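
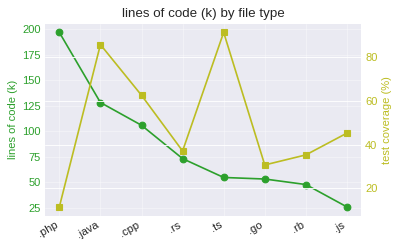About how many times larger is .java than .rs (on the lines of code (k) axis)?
.java ≈ 120, .rs ≈ 80; 120/80 ≈ 1.5.

≈ 1.5×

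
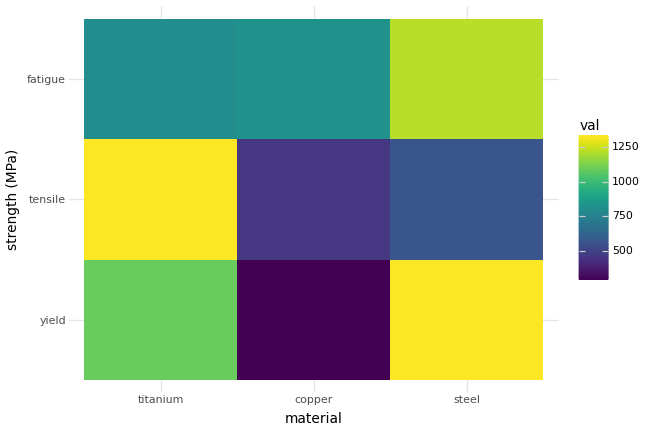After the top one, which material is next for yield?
Top 3 for yield: steel ≈ 1300, titanium ≈ 1100, copper ≈ 300.

titanium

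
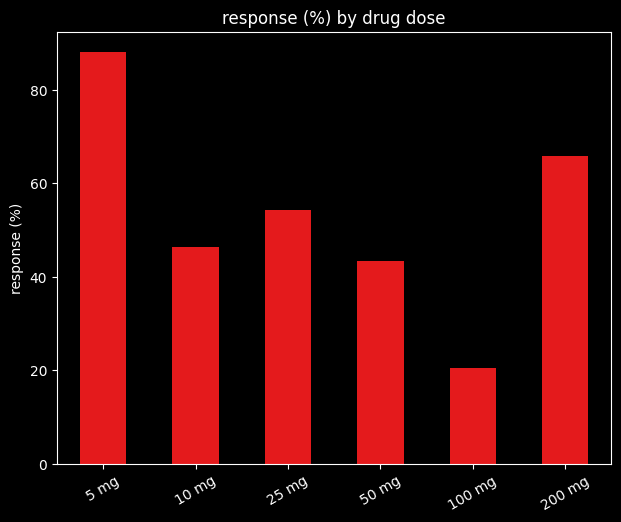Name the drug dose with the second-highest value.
Top 3: 5 mg ≈ 90, 200 mg ≈ 70, 25 mg ≈ 50.

200 mg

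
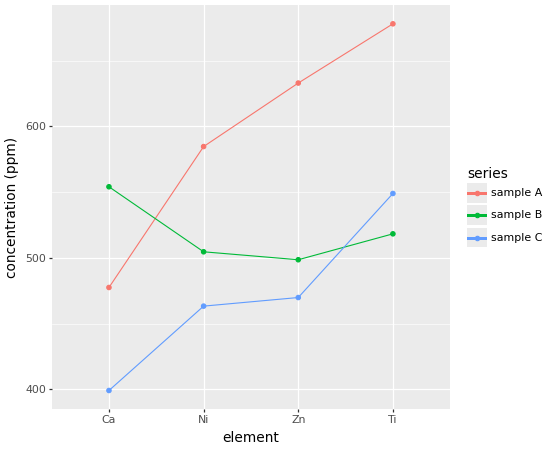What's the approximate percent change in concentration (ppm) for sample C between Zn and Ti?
Zn ≈ 475, Ti ≈ 550; (550 − 475) / 475 ≈ +15.8%.

≈ +15.8%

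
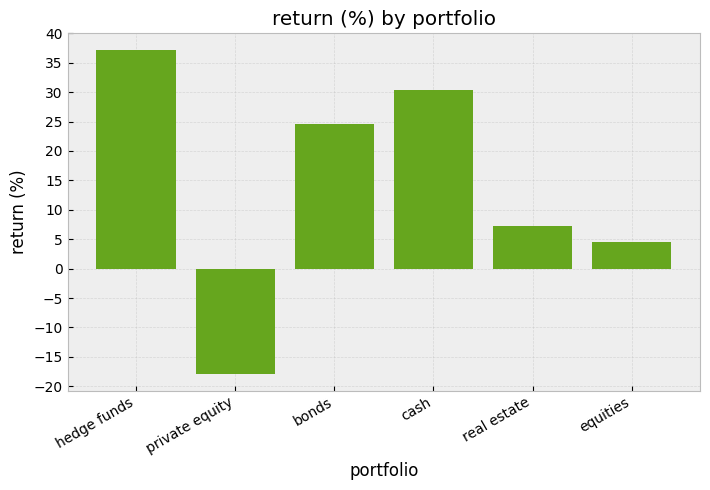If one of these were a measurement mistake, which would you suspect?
private equity

private equity ≈ -20; the rest sit between ≈ 5 and ≈ 35.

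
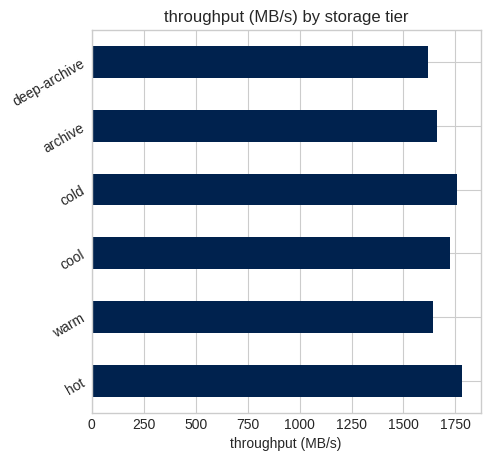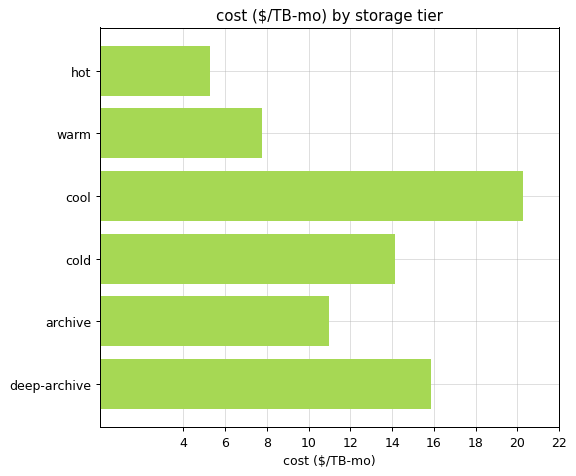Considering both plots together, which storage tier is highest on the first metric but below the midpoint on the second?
hot

Chart 2 median cost ($/TB-mo) ≈ 12; below-median storage tiers: hot, warm, archive. Among those, hot has the highest throughput (MB/s) (≈ 1800).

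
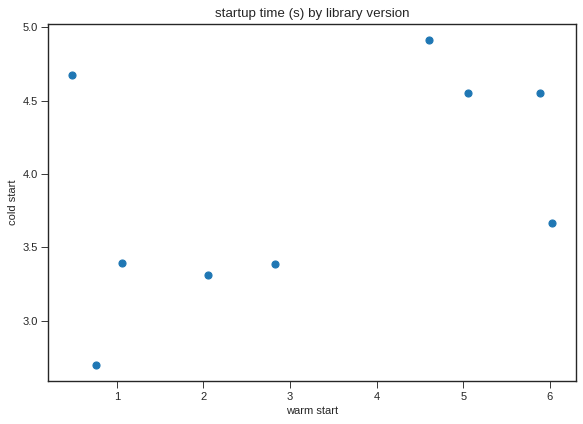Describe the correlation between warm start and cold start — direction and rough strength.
positive, moderate

Points are positively correlated; moderate (|r| ≈ 0.5).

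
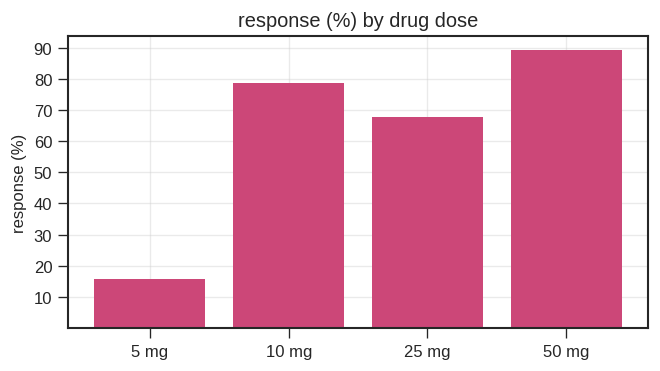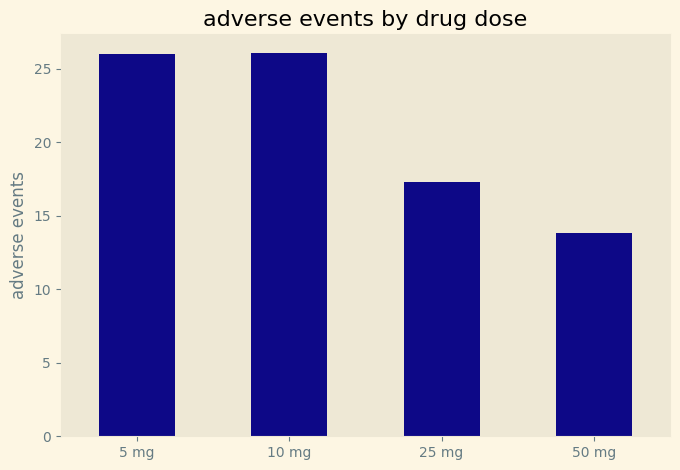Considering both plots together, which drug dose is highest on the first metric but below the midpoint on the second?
50 mg

Chart 2 median adverse events ≈ 20; below-median drug doses: 25 mg, 50 mg. Among those, 50 mg has the highest response (%) (≈ 90).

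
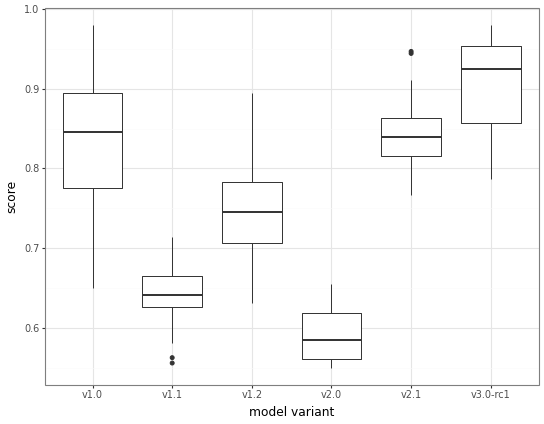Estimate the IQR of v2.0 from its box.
Q3 ≈ 0.60, Q1 ≈ 0.55; IQR ≈ 0.05.

≈ 0.05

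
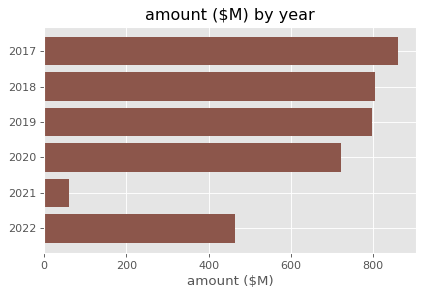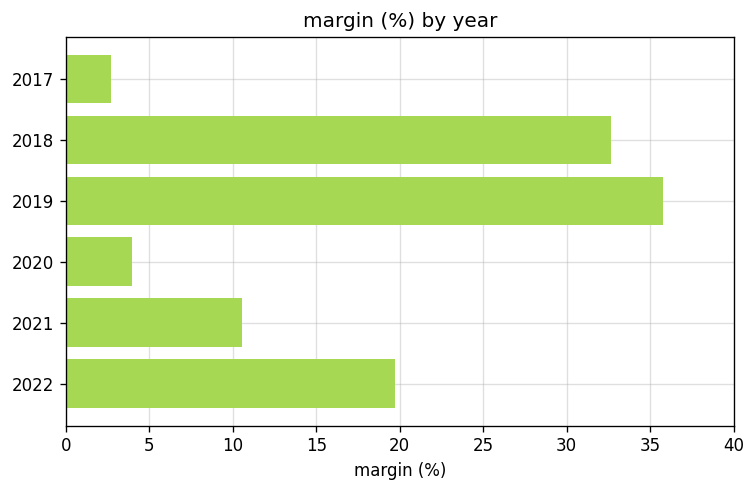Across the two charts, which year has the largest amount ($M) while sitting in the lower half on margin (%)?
2017

Chart 2 median margin (%) ≈ 15; below-median years: 2017, 2020, 2021. Among those, 2017 has the highest amount ($M) (≈ 900).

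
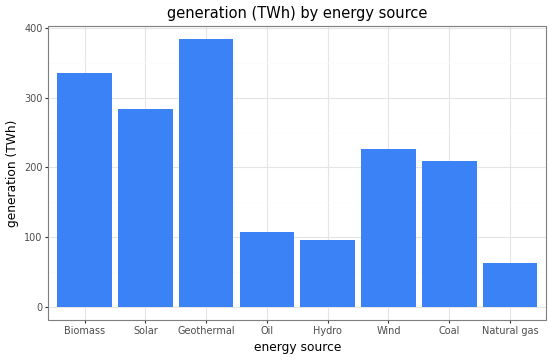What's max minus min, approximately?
Max Geothermal ≈ 400, min Natural gas ≈ 50; range ≈ 350.

≈ 350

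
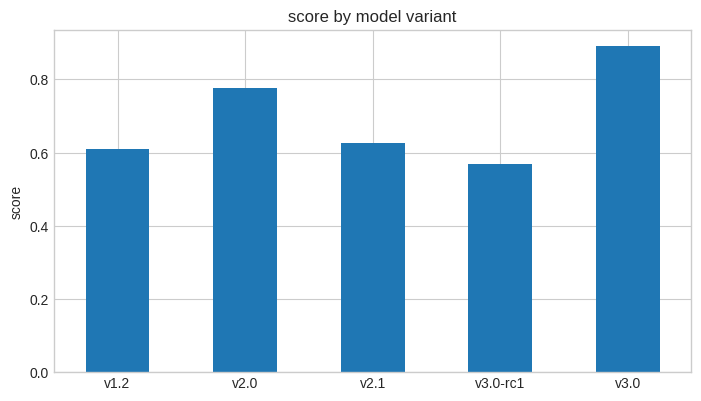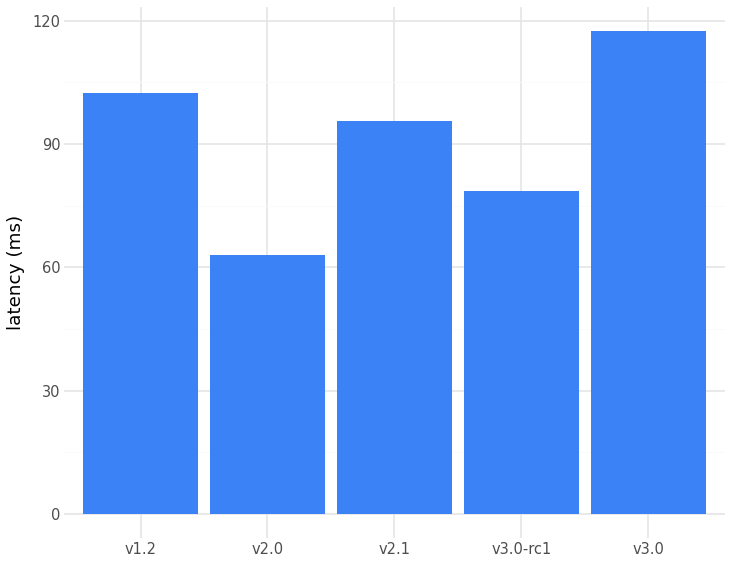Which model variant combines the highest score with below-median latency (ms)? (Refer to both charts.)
v2.0

Chart 2 median latency (ms) ≈ 100; below-median model variants: v2.0, v3.0-rc1. Among those, v2.0 has the highest score (≈ 0.8).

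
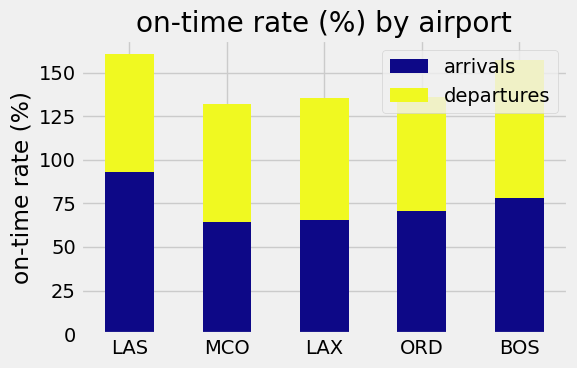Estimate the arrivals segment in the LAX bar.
arrivals top ≈ 60, bottom ≈ 0; segment ≈ 60.

≈ 60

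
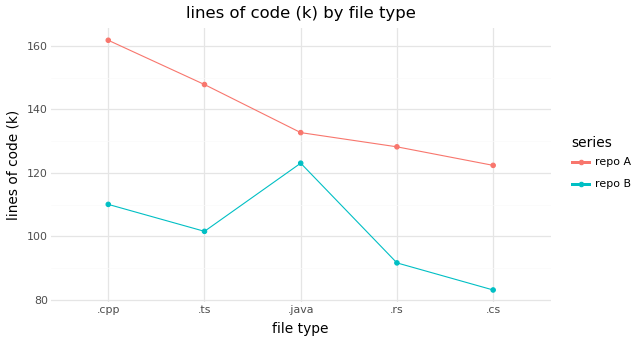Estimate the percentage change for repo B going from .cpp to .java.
≈ +9.1%

.cpp ≈ 110, .java ≈ 120; (120 − 110) / 110 ≈ +9.1%.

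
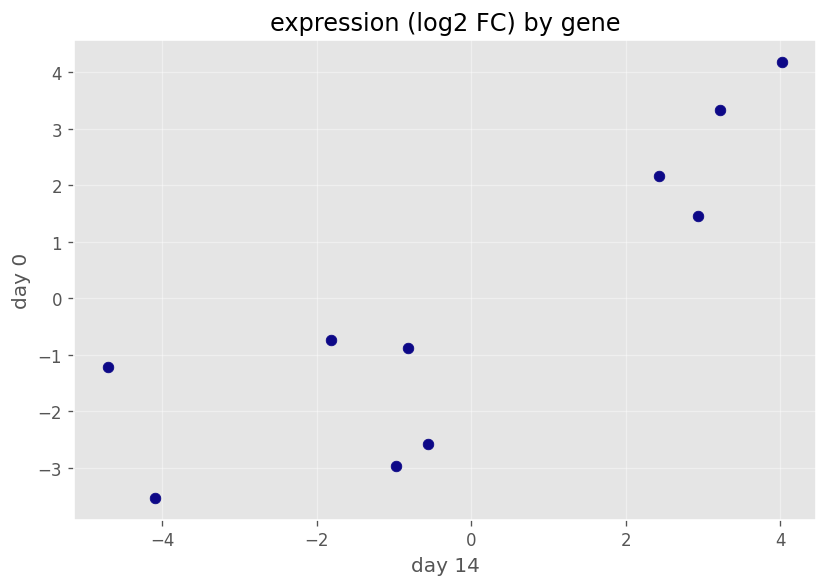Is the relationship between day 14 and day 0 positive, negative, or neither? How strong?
positive, strong

Points are positively correlated; strong (|r| ≈ 0.8).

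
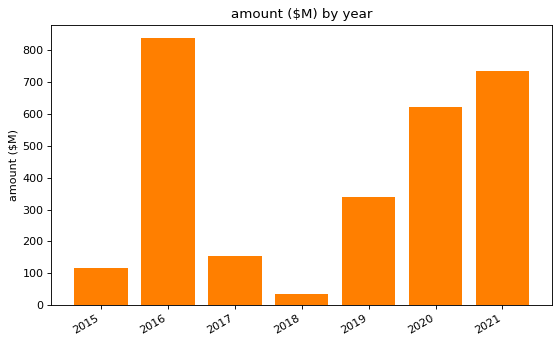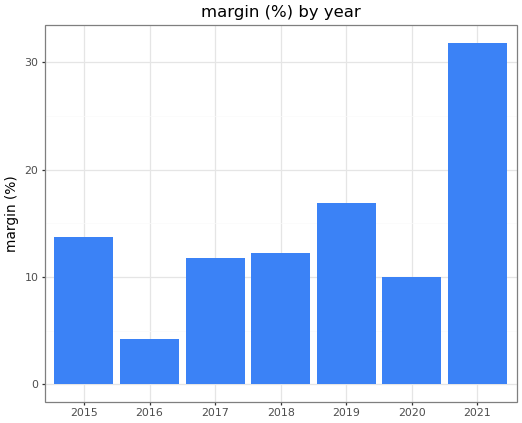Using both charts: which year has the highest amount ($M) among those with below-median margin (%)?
Chart 2 median margin (%) ≈ 10; below-median years: 2016, 2017, 2020. Among those, 2016 has the highest amount ($M) (≈ 800).

2016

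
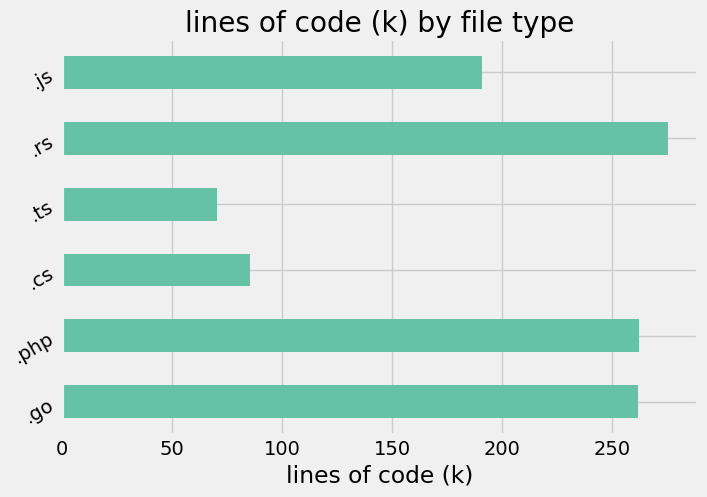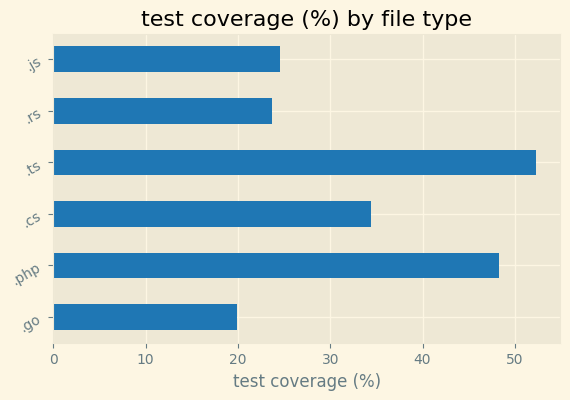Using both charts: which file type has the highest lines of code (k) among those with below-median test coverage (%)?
Chart 2 median test coverage (%) ≈ 30; below-median file types: .go, .rs, .js. Among those, .rs has the highest lines of code (k) (≈ 300).

.rs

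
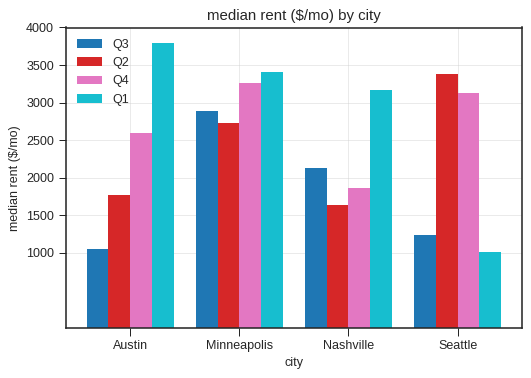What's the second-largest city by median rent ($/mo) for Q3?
Top 3 for Q3: Minneapolis ≈ 3000, Nashville ≈ 2000, Seattle ≈ 1000.

Nashville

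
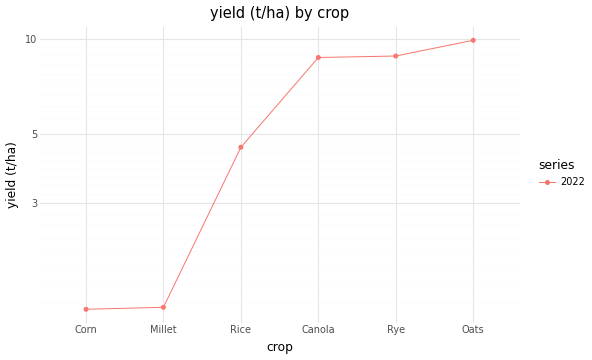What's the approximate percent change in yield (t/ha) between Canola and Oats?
Canola ≈ 9, Oats ≈ 10; (10 − 9) / 9 ≈ +11.1%.

≈ +11.1%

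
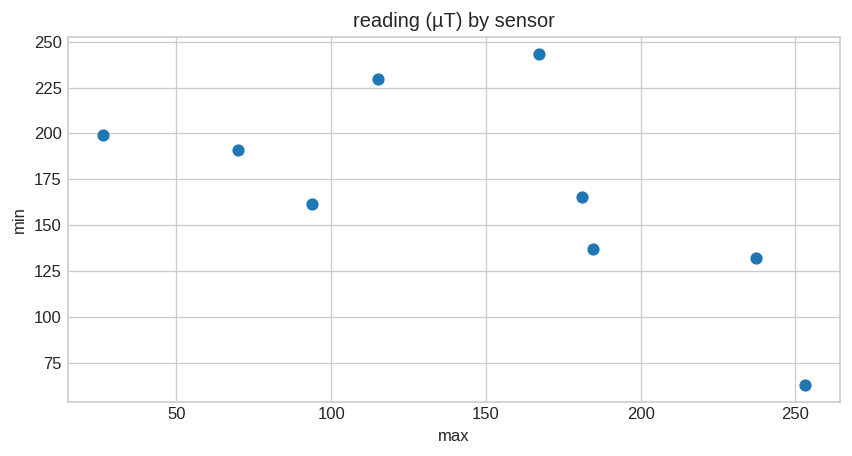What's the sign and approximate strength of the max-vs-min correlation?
negative, moderate

Points are negatively correlated; moderate (|r| ≈ 0.6).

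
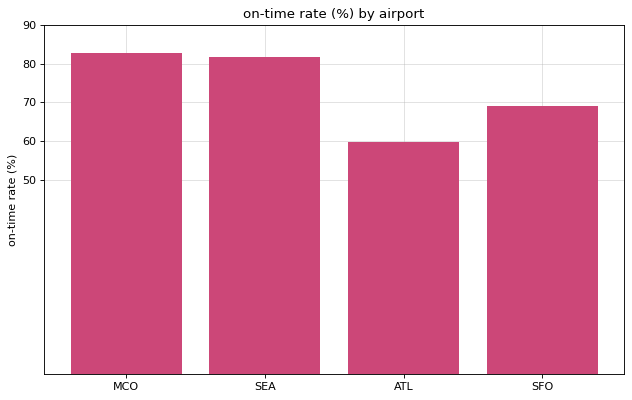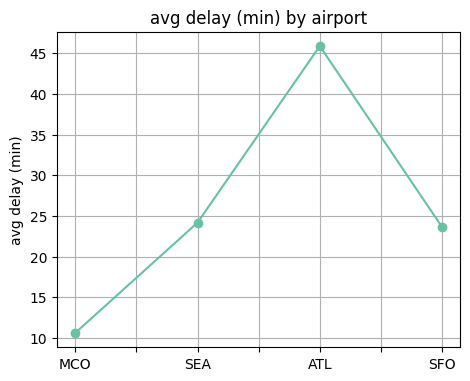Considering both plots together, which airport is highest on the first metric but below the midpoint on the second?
Chart 2 median avg delay (min) ≈ 25; below-median airports: MCO, SFO. Among those, MCO has the highest on-time rate (%) (≈ 80).

MCO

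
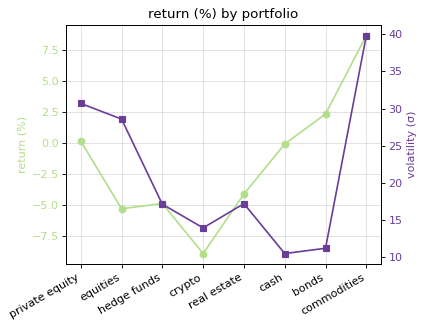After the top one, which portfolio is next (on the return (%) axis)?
bonds

Top 3 (on the return (%) axis): commodities ≈ 8, bonds ≈ 2, private equity ≈ 0.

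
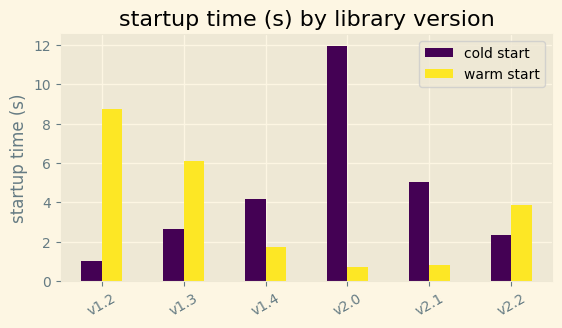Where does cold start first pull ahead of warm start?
v1.4

v1.3: cold start ≈ 3 vs warm start ≈ 6 (not yet); v1.4: cold start ≈ 4 vs warm start ≈ 2 (first crossover).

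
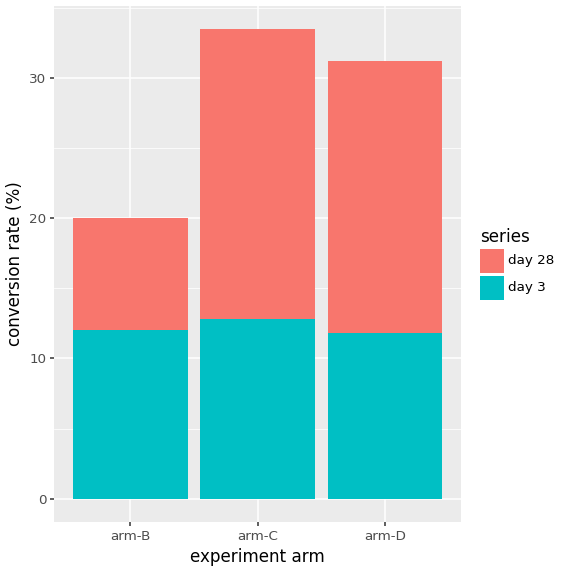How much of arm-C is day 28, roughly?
≈ 20

day 28 top ≈ 35, bottom ≈ 15; segment ≈ 20.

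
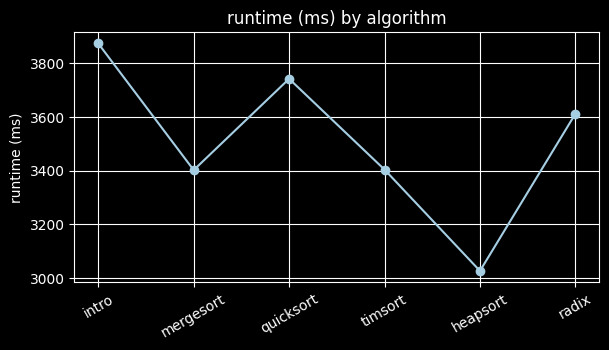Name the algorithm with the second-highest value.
Top 3: intro ≈ 3900, quicksort ≈ 3700, radix ≈ 3600.

quicksort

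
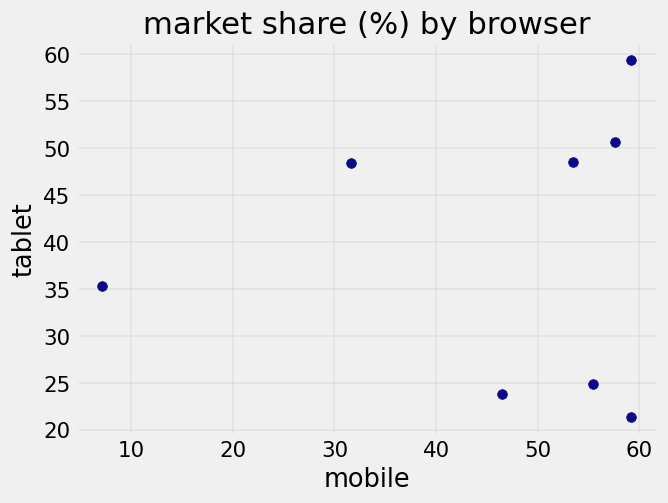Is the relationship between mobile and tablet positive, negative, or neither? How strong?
no clear correlation

Points are roughly uncorrelated; weak (|r| ≈ 0.1).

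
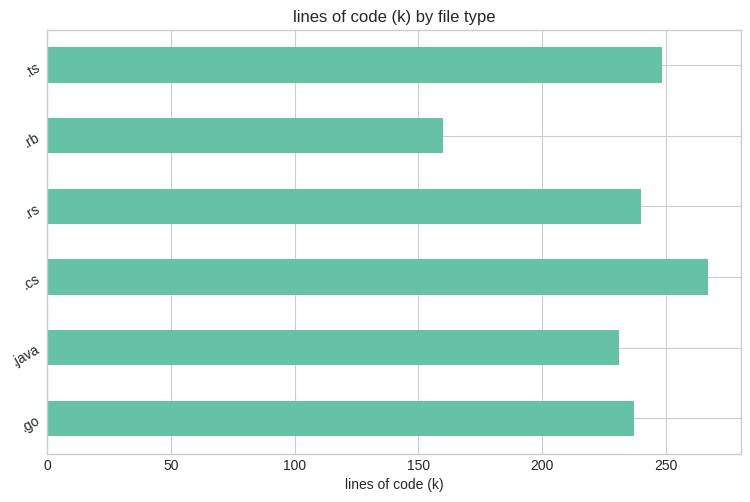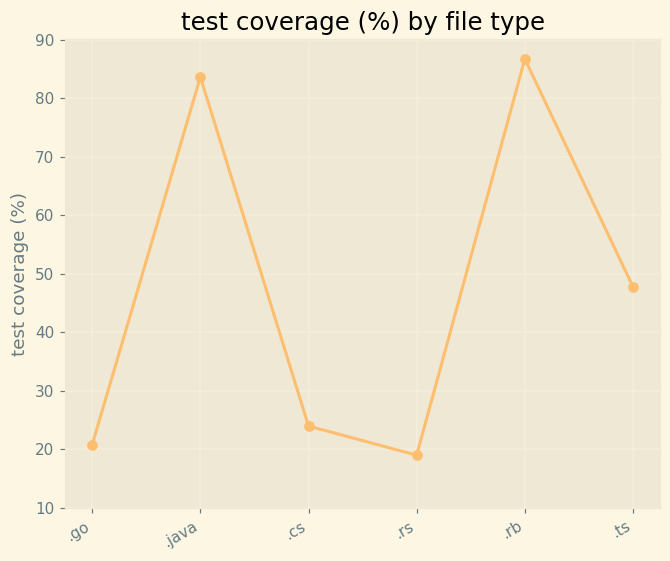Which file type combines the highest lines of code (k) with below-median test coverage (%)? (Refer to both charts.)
Chart 2 median test coverage (%) ≈ 40; below-median file types: .go, .cs, .rs. Among those, .cs has the highest lines of code (k) (≈ 275).

.cs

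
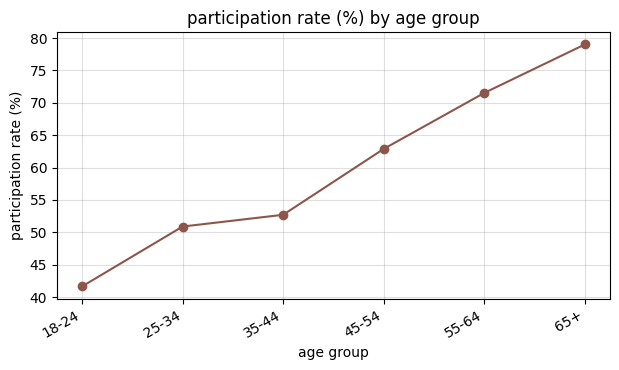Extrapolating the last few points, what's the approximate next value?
Last three: 65, 70, 80 → slope ≈ 7.5/step → next ≈ 87.5.

≈ 87.5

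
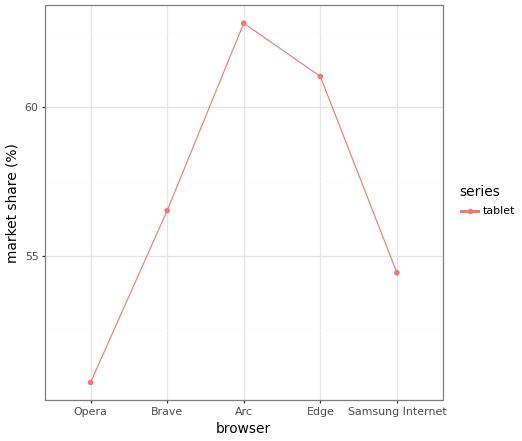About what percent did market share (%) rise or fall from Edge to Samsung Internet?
Edge ≈ 62, Samsung Internet ≈ 54; (54 − 62) / 62 ≈ -12.9%.

≈ -12.9%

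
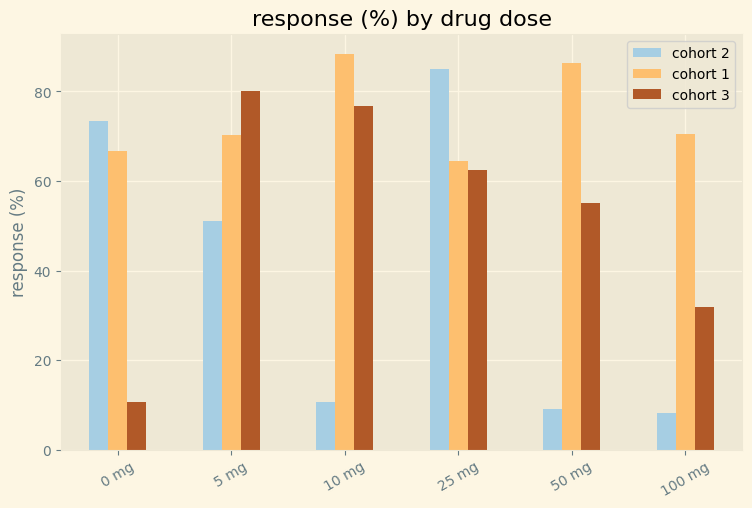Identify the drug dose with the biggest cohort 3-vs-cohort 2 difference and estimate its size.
10 mg: cohort 3 ≈ 80, cohort 2 ≈ 10 → gap ≈ 70. Next-largest (0 mg) is only ≈ 60.

10 mg, ≈ 70 %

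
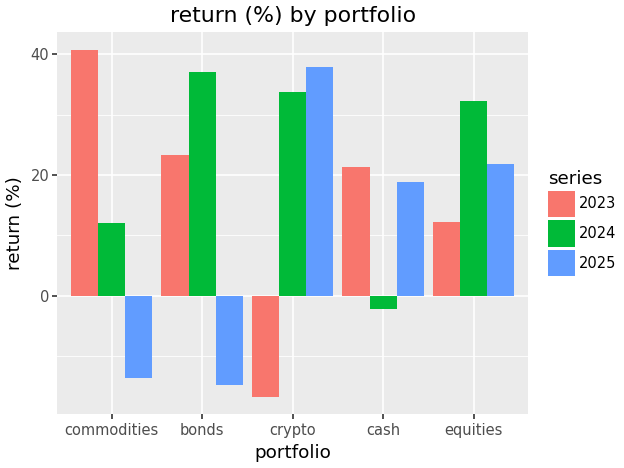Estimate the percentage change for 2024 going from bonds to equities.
≈ -14.3%

bonds ≈ 35, equities ≈ 30; (30 − 35) / 35 ≈ -14.3%.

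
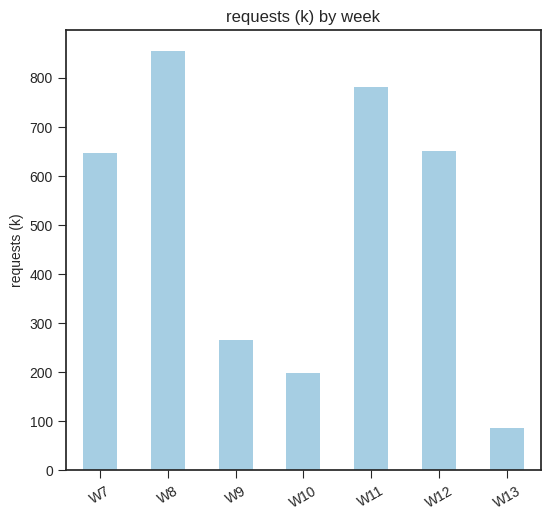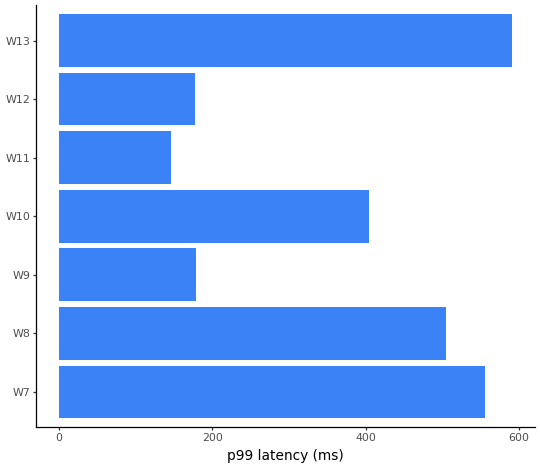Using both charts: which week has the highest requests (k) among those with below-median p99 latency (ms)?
W11

Chart 2 median p99 latency (ms) ≈ 400; below-median weeks: W9, W11, W12. Among those, W11 has the highest requests (k) (≈ 800).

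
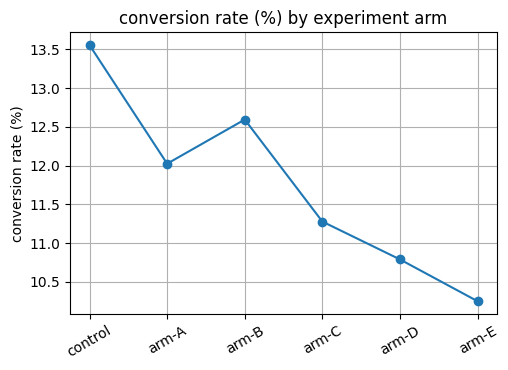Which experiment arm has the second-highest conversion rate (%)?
Top 3: control ≈ 13.5, arm-B ≈ 12.5, arm-A ≈ 12.0.

arm-B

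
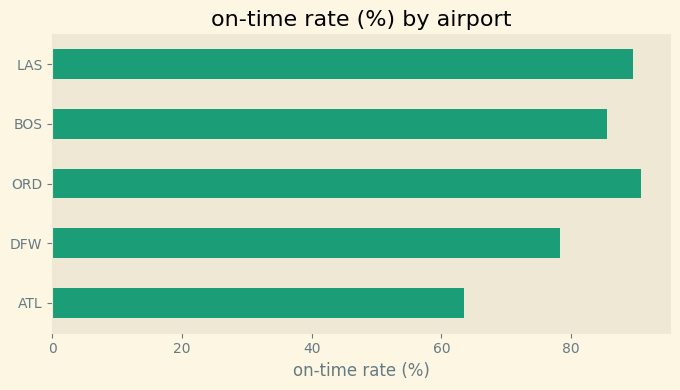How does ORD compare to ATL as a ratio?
ORD ≈ 90, ATL ≈ 60; 90/60 ≈ 1.5.

≈ 1.5×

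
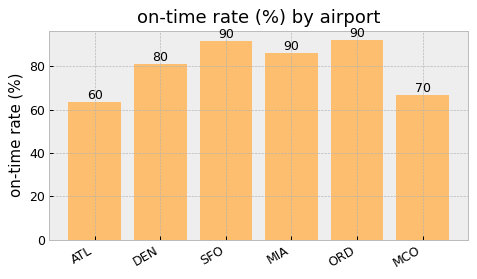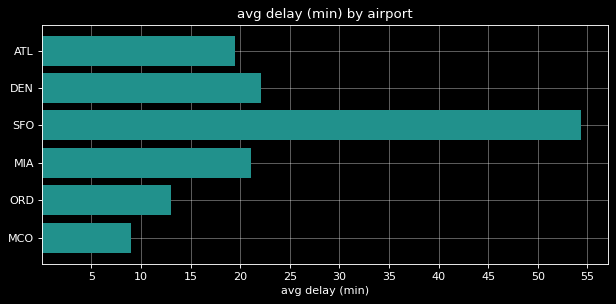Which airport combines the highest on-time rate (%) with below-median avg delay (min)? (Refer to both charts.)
ORD

Chart 2 median avg delay (min) ≈ 20; below-median airports: ATL, ORD, MCO. Among those, ORD has the highest on-time rate (%) (≈ 90).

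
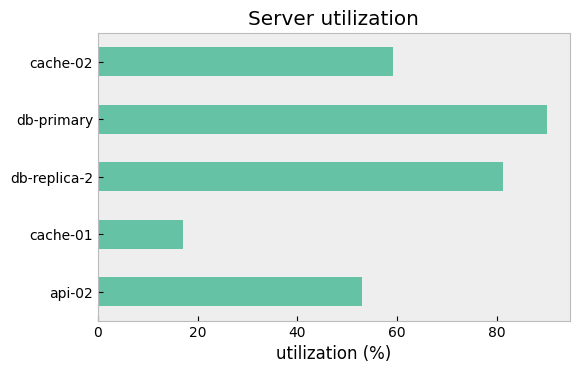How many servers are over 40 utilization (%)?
4

Above 40: api-02, db-replica-2, db-primary, cache-02.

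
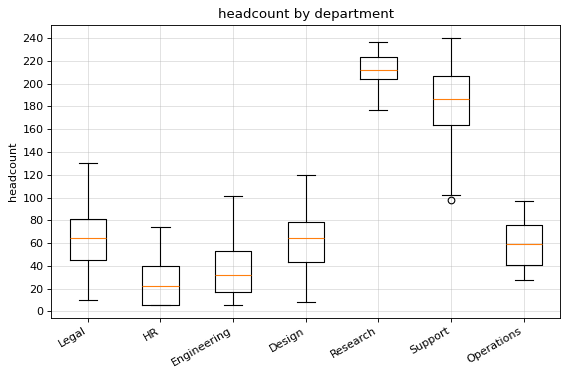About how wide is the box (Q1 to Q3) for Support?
≈ 40

Q3 ≈ 200, Q1 ≈ 160; IQR ≈ 40.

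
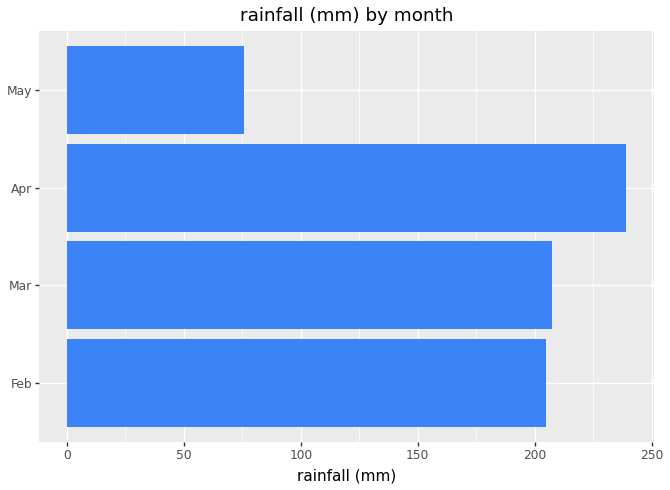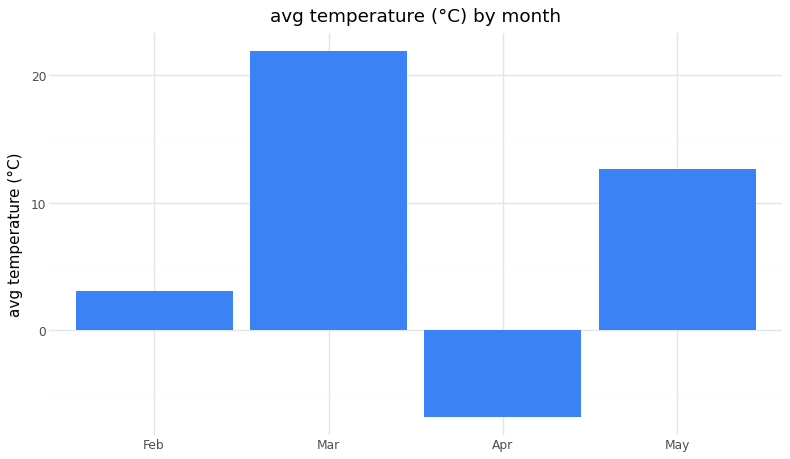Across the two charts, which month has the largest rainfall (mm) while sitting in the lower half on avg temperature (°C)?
Apr

Chart 2 median avg temperature (°C) ≈ 10; below-median months: Feb, Apr. Among those, Apr has the highest rainfall (mm) (≈ 250).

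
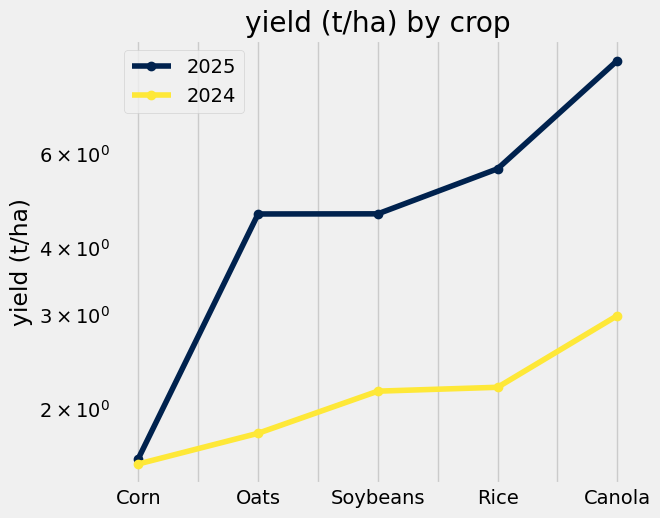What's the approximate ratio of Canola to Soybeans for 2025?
Canola ≈ 9, Soybeans ≈ 5; 9/5 ≈ 1.8.

≈ 1.8×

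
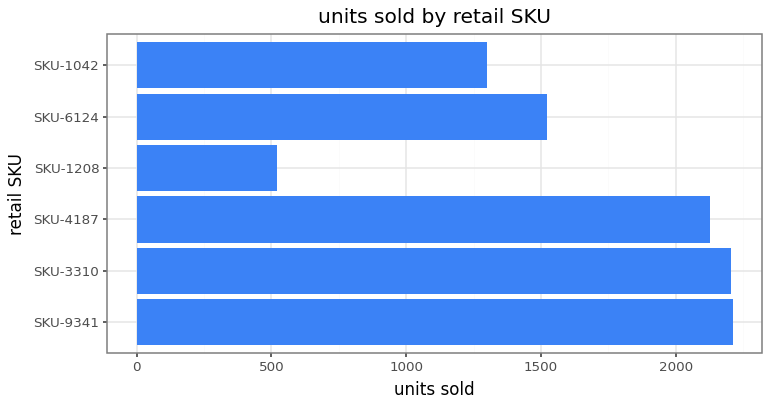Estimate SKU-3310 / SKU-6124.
SKU-3310 ≈ 2200, SKU-6124 ≈ 1600; 2200/1600 ≈ 1.38.

≈ 1.38×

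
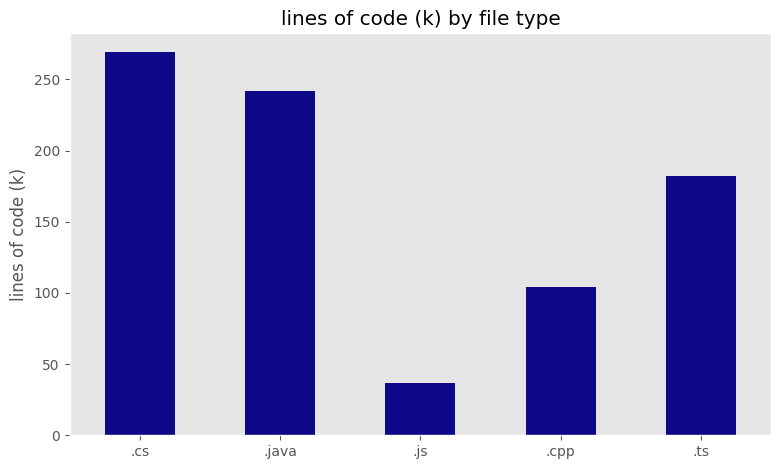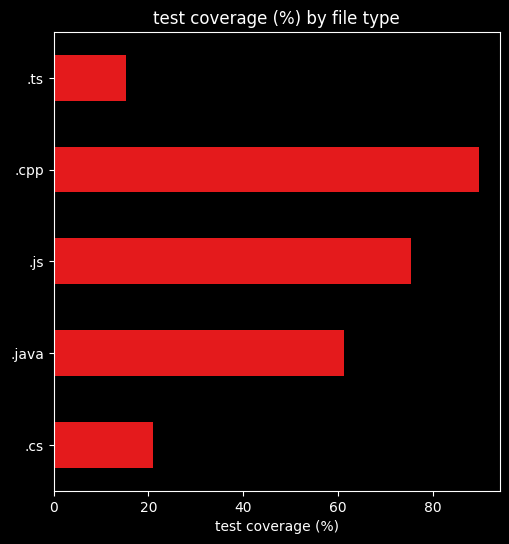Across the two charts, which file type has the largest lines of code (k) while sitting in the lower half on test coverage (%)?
Chart 2 median test coverage (%) ≈ 60; below-median file types: .cs, .ts. Among those, .cs has the highest lines of code (k) (≈ 275).

.cs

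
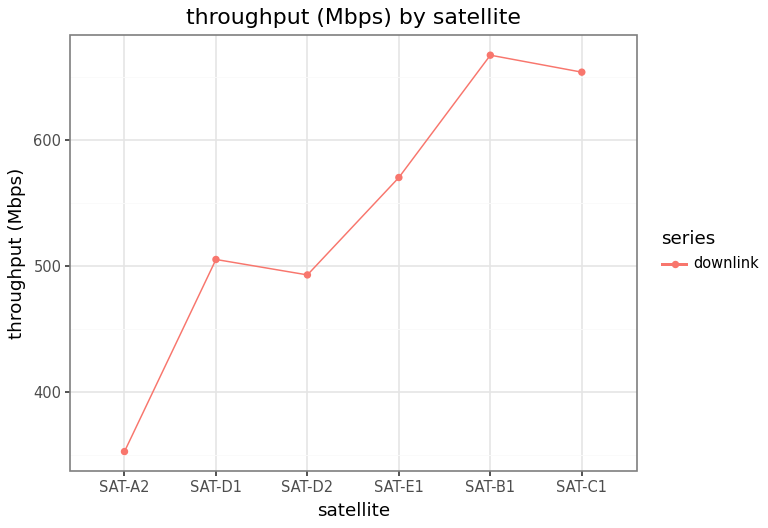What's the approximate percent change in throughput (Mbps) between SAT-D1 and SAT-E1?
SAT-D1 ≈ 500, SAT-E1 ≈ 550; (550 − 500) / 500 ≈ +10%.

≈ +10%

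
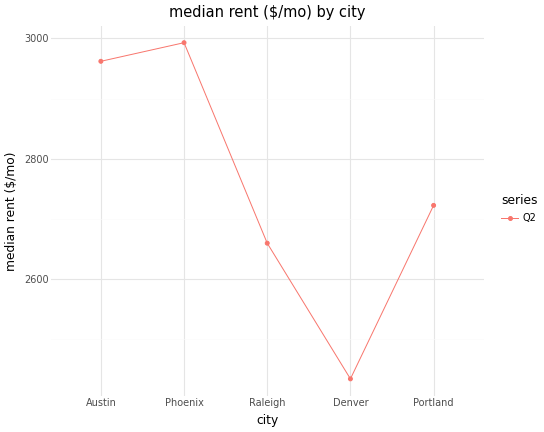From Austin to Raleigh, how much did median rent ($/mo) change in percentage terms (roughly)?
≈ -10.2%

Austin ≈ 2950, Raleigh ≈ 2650; (2650 − 2950) / 2950 ≈ -10.2%.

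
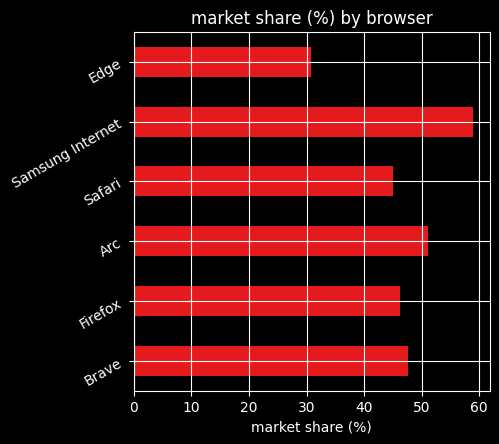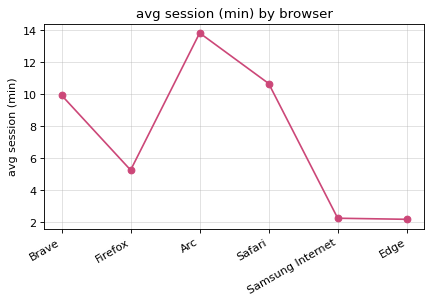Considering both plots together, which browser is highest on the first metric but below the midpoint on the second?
Chart 2 median avg session (min) ≈ 8; below-median browsers: Firefox, Samsung Internet, Edge. Among those, Samsung Internet has the highest market share (%) (≈ 60).

Samsung Internet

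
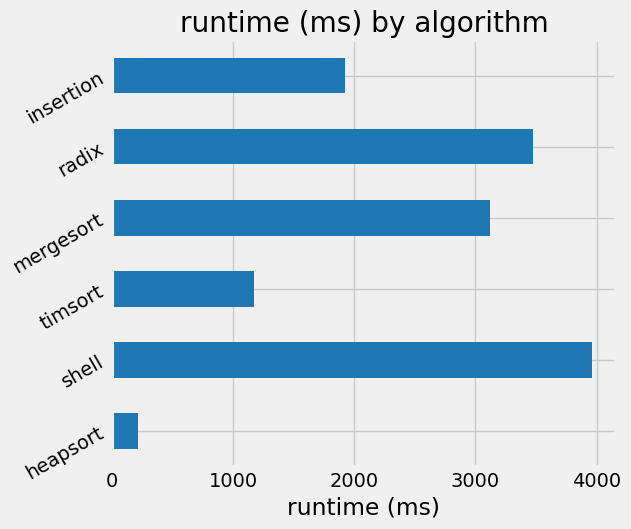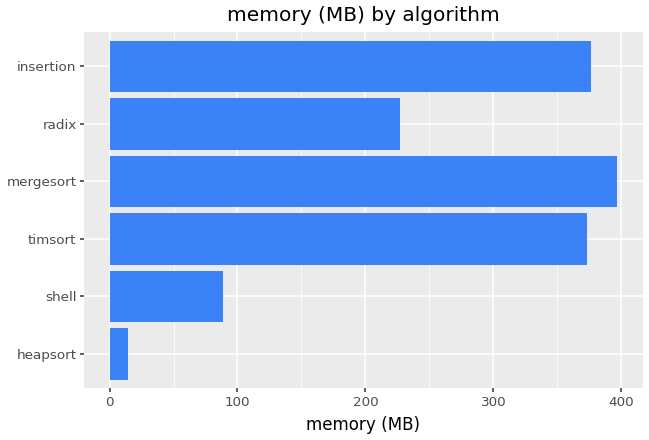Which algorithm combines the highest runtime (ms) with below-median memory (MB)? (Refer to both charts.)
shell

Chart 2 median memory (MB) ≈ 300; below-median algorithms: heapsort, shell, radix. Among those, shell has the highest runtime (ms) (≈ 4000).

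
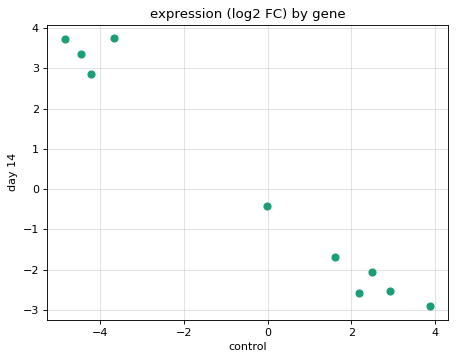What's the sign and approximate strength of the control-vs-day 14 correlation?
negative, strong

Points are negatively correlated; strong (|r| ≈ 1.0).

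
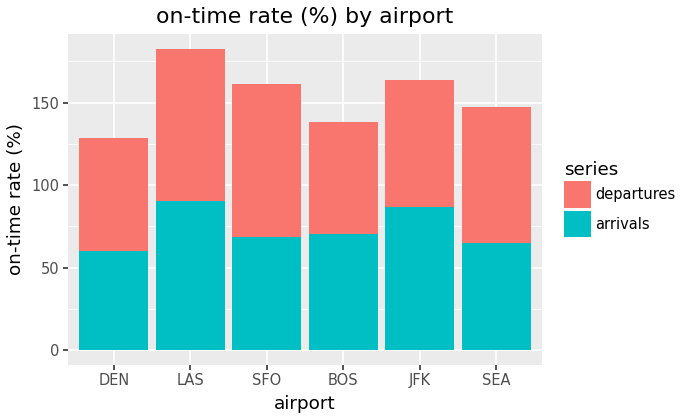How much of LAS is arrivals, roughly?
≈ 100

arrivals top ≈ 100, bottom ≈ 0; segment ≈ 100.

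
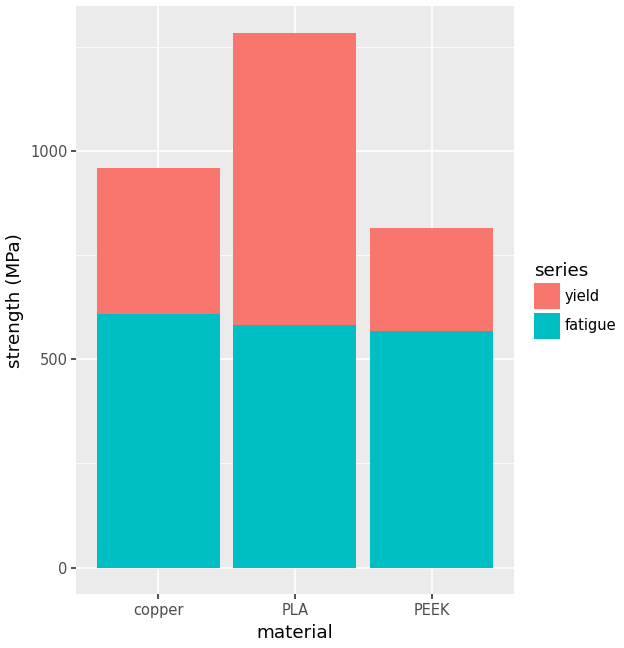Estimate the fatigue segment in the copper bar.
fatigue top ≈ 600, bottom ≈ 0; segment ≈ 600.

≈ 600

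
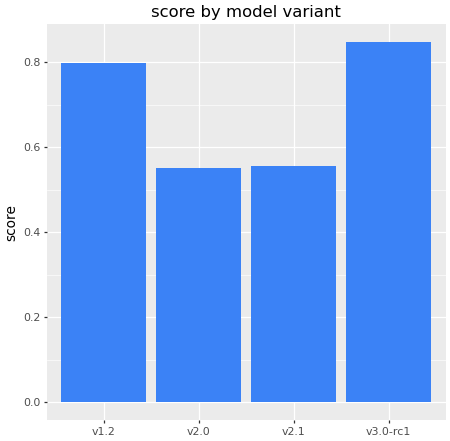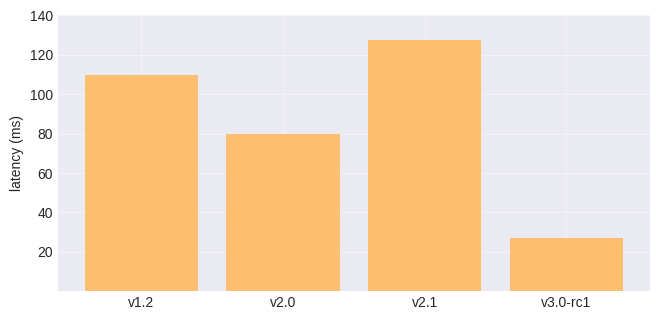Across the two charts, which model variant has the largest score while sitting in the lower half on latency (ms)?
v3.0-rc1

Chart 2 median latency (ms) ≈ 100; below-median model variants: v2.0, v3.0-rc1. Among those, v3.0-rc1 has the highest score (≈ 0.8).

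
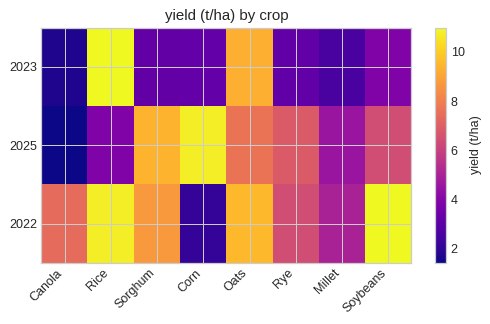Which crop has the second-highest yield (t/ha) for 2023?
Top 3 for 2023: Rice ≈ 11, Oats ≈ 9, Soybeans ≈ 4.

Oats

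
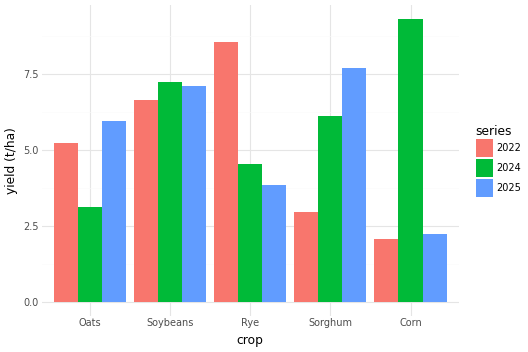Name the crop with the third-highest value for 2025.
Oats

Top 4 for 2025: Sorghum ≈ 8, Soybeans ≈ 7, Oats ≈ 6, Rye ≈ 4.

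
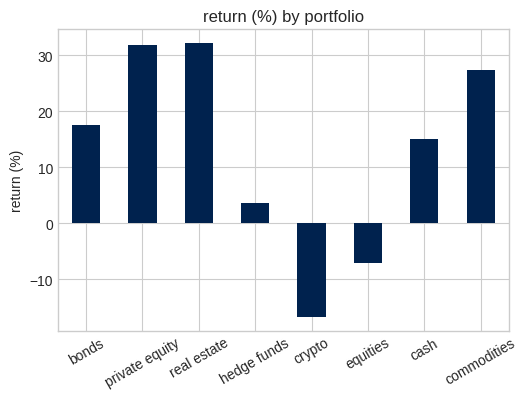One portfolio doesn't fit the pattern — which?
crypto

crypto ≈ -15; the rest sit between ≈ -5 and ≈ 30.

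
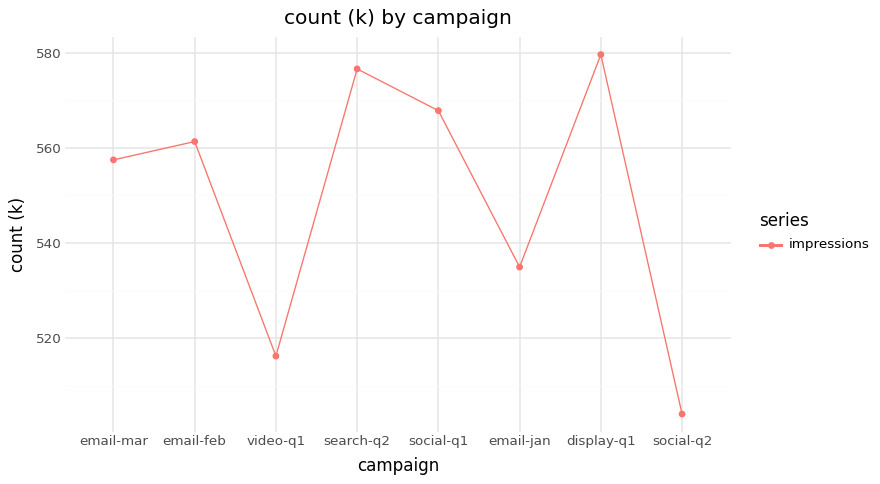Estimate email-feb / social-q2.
≈ 1.12×

email-feb ≈ 560, social-q2 ≈ 500; 560/500 ≈ 1.12.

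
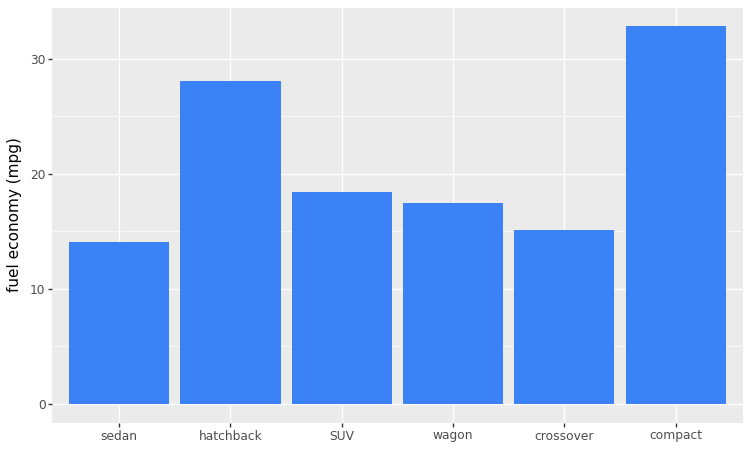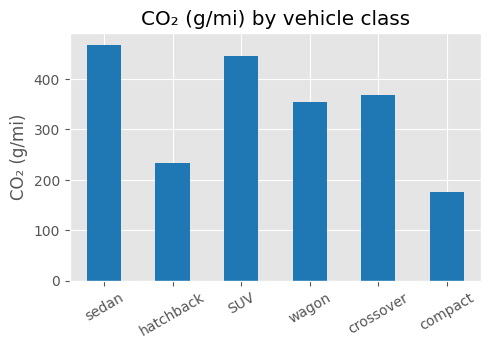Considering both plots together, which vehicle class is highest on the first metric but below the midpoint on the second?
compact

Chart 2 median CO₂ (g/mi) ≈ 350; below-median vehicle classes: hatchback, wagon, compact. Among those, compact has the highest fuel economy (mpg) (≈ 35).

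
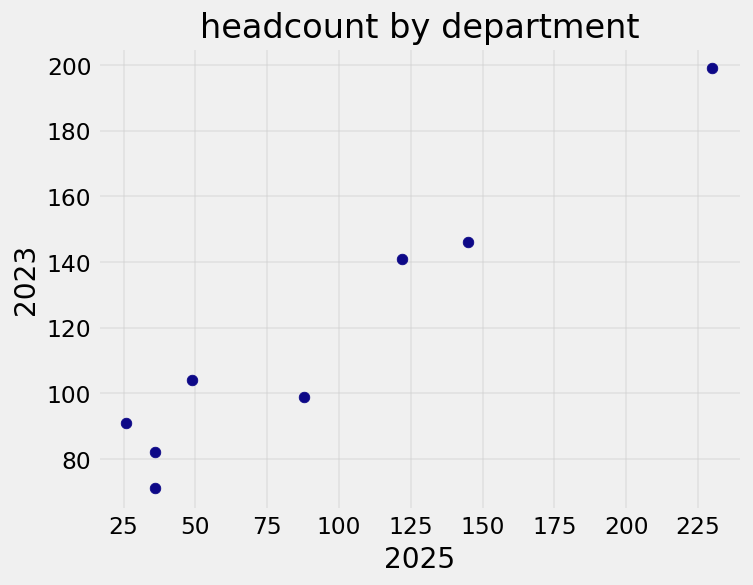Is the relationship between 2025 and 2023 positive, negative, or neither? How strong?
Points are positively correlated; strong (|r| ≈ 1.0).

positive, strong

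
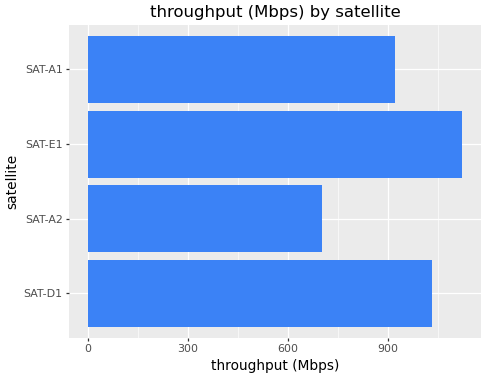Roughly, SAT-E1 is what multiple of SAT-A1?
SAT-E1 ≈ 1100, SAT-A1 ≈ 900; 1100/900 ≈ 1.22.

≈ 1.22×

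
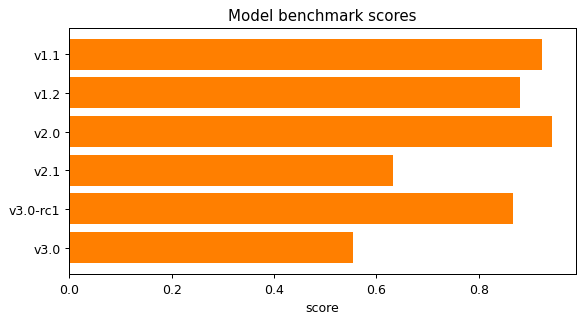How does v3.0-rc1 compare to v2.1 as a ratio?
v3.0-rc1 ≈ 0.9, v2.1 ≈ 0.6; 0.9/0.6 ≈ 1.5.

≈ 1.5×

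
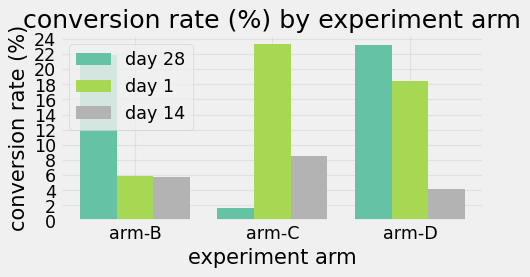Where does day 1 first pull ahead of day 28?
arm-C

arm-B: day 1 ≈ 6 vs day 28 ≈ 22 (not yet); arm-C: day 1 ≈ 24 vs day 28 ≈ 2 (first crossover).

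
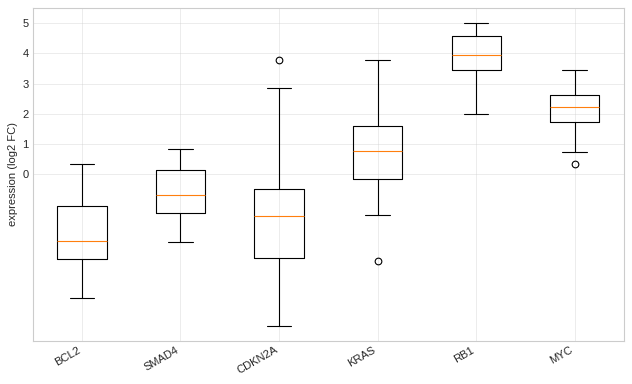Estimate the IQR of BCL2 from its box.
Q3 ≈ -1, Q1 ≈ -3; IQR ≈ 2.

≈ 2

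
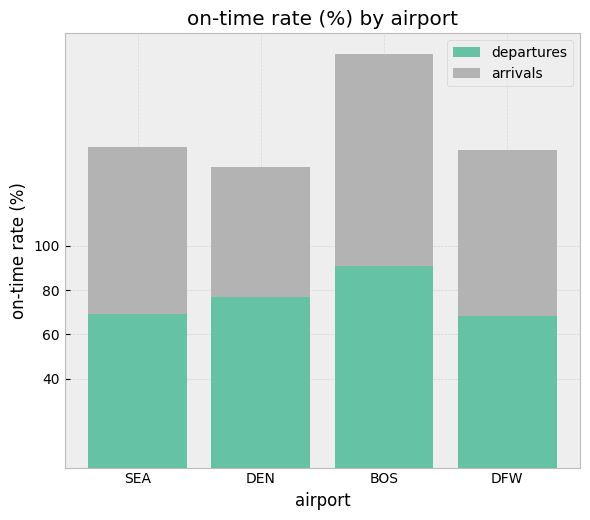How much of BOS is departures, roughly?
≈ 100

departures top ≈ 100, bottom ≈ 0; segment ≈ 100.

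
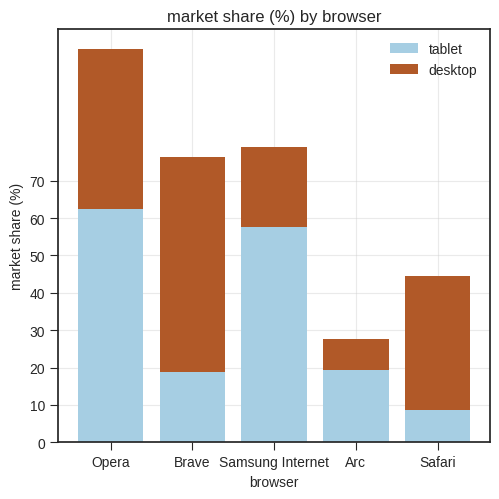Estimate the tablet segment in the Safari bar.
tablet top ≈ 10, bottom ≈ 0; segment ≈ 10.

≈ 10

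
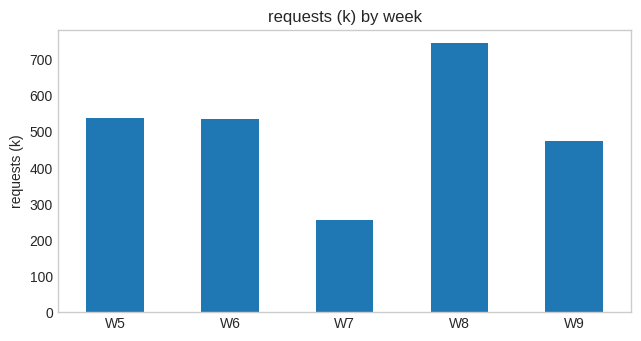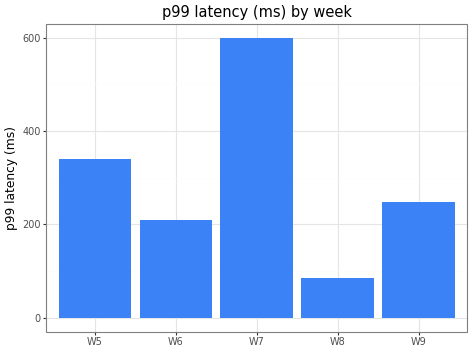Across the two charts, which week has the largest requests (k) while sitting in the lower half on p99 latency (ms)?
Chart 2 median p99 latency (ms) ≈ 200; below-median weeks: W6, W8. Among those, W8 has the highest requests (k) (≈ 700).

W8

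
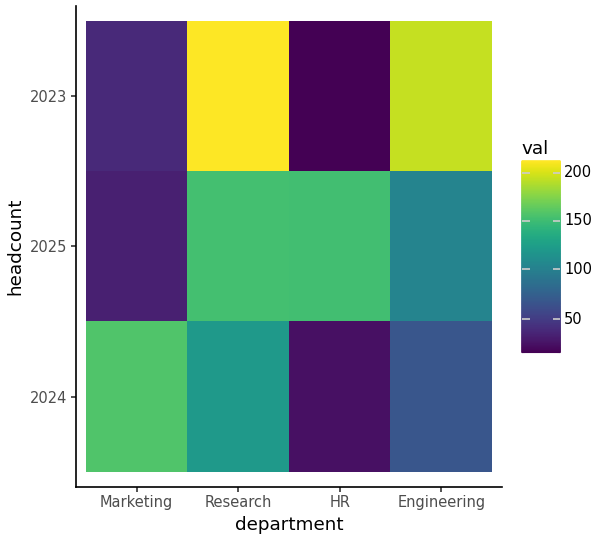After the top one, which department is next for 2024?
Top 3 for 2024: Marketing ≈ 160, Research ≈ 120, Engineering ≈ 60.

Research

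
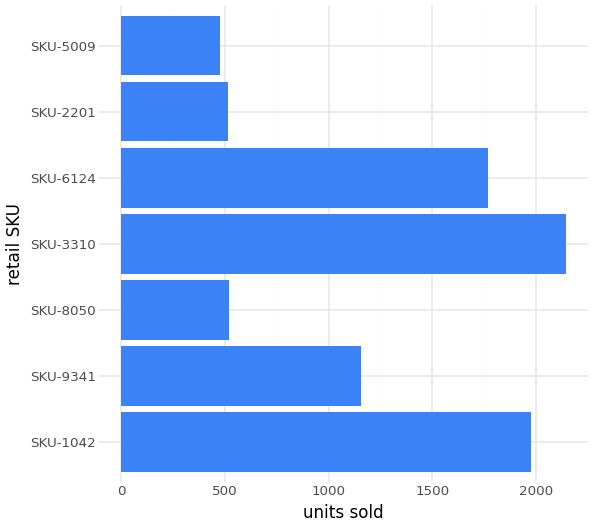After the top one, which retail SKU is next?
SKU-1042

Top 3: SKU-3310 ≈ 2200, SKU-1042 ≈ 2000, SKU-6124 ≈ 1800.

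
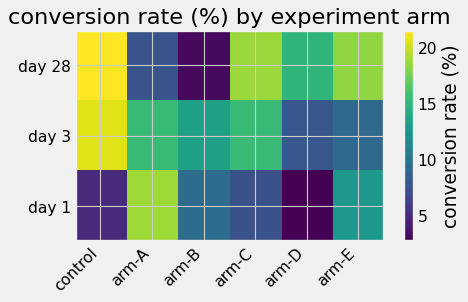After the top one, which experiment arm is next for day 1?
arm-E

Top 3 for day 1: arm-A ≈ 18, arm-E ≈ 12, arm-B ≈ 10.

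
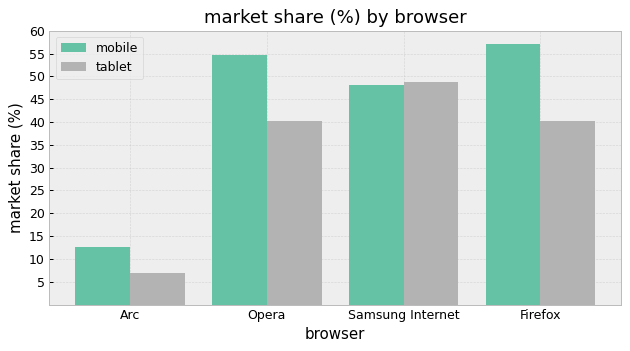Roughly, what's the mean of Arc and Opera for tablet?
(5 + 40) / 2 ≈ 22.

≈ 22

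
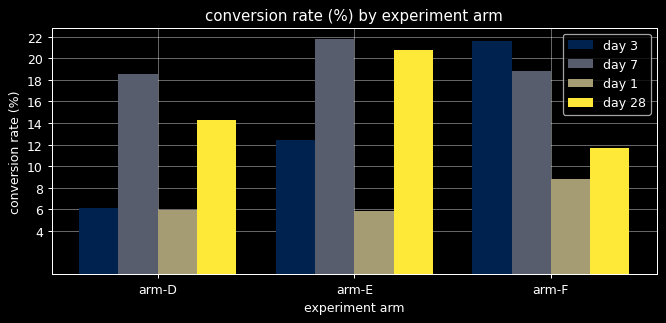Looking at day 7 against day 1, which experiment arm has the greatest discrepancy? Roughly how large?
arm-E, ≈ 16 %

arm-E: day 7 ≈ 22, day 1 ≈ 6 → gap ≈ 16. Next-largest (arm-D) is only ≈ 12.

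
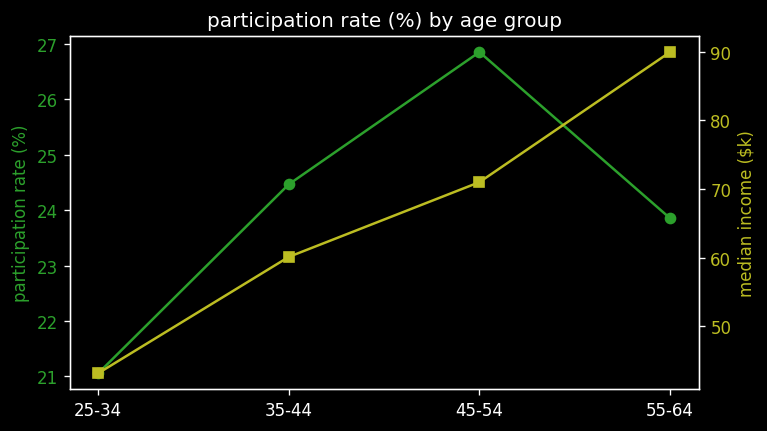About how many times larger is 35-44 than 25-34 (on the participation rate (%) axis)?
≈ 1.17×

35-44 ≈ 24.5, 25-34 ≈ 21.0; 24.5/21.0 ≈ 1.17.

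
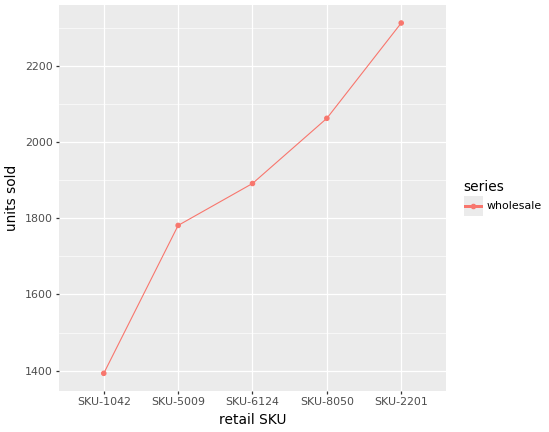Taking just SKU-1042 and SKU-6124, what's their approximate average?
(1400 + 1900) / 2 ≈ 1650.

≈ 1650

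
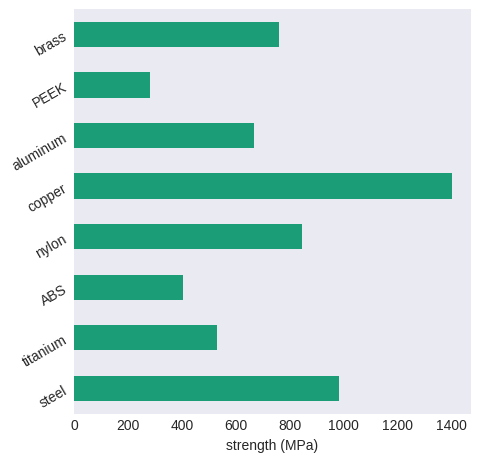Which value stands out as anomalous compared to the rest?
copper

copper ≈ 1400; the rest sit between ≈ 200 and ≈ 1000.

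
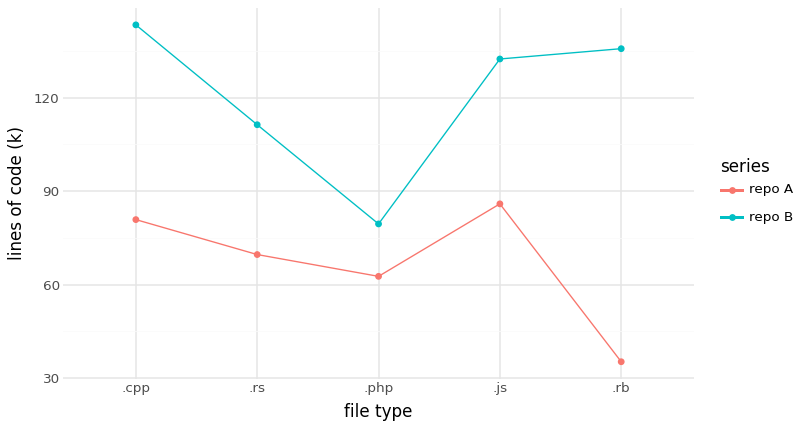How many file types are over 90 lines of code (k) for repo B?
Above 90: .cpp, .rs, .js, .rb.

4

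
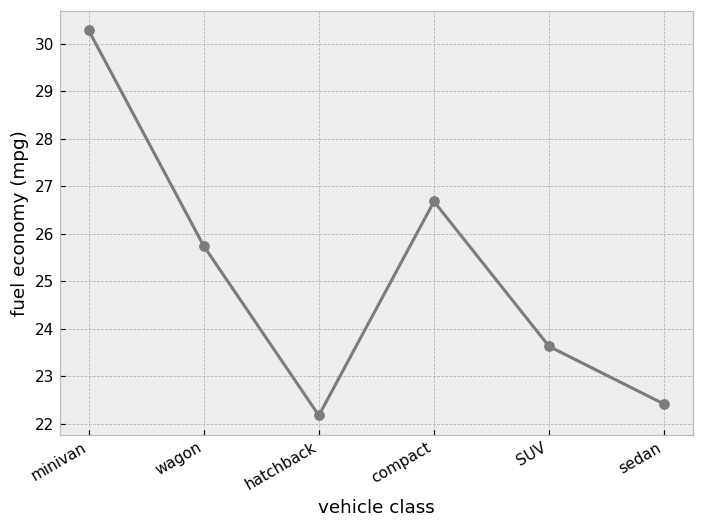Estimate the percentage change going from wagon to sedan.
≈ -15.4%

wagon ≈ 26, sedan ≈ 22; (22 − 26) / 26 ≈ -15.4%.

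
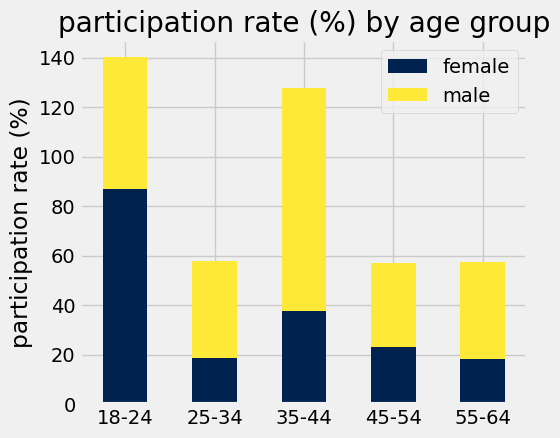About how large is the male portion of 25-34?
male top ≈ 60, bottom ≈ 20; segment ≈ 40.

≈ 40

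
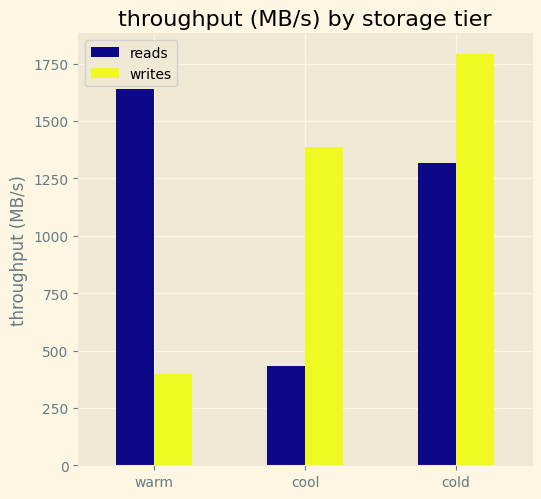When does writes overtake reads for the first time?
warm: writes ≈ 400 vs reads ≈ 1600 (not yet); cool: writes ≈ 1400 vs reads ≈ 400 (first crossover).

cool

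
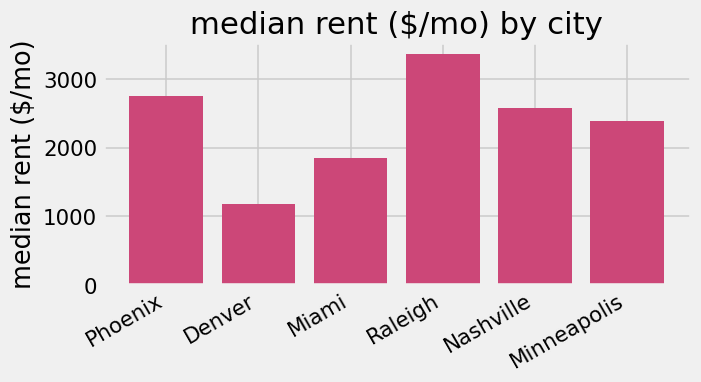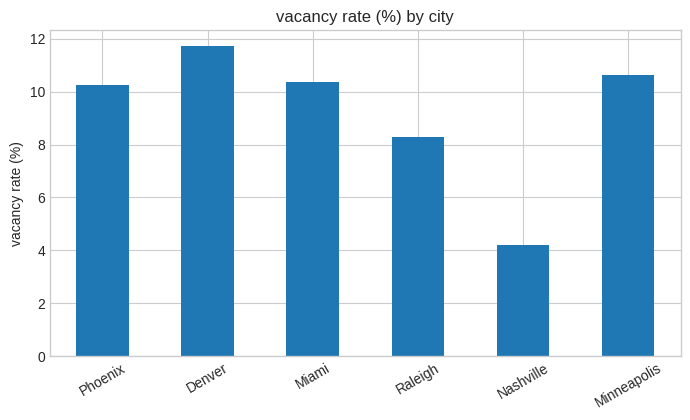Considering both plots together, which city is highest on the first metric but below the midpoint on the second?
Chart 2 median vacancy rate (%) ≈ 10; below-median cities: Phoenix, Raleigh, Nashville. Among those, Raleigh has the highest median rent ($/mo) (≈ 3500).

Raleigh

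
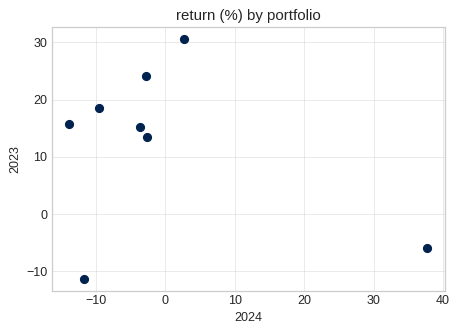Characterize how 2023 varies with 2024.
negative, weak

Points are negatively correlated; weak (|r| ≈ 0.3).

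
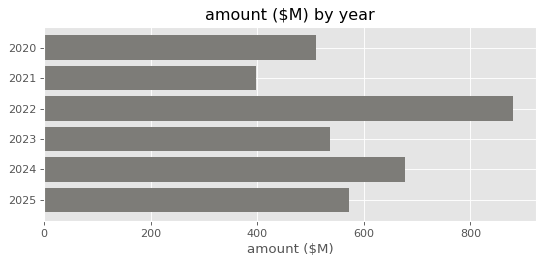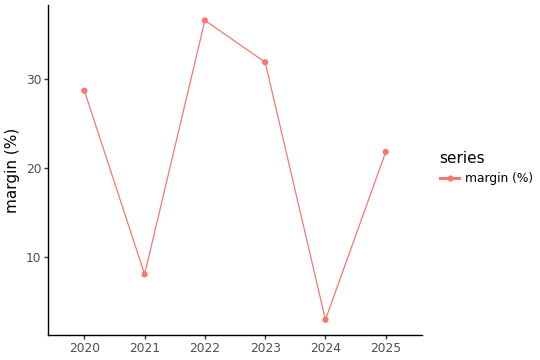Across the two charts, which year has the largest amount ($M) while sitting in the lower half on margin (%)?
2024

Chart 2 median margin (%) ≈ 25; below-median years: 2021, 2024, 2025. Among those, 2024 has the highest amount ($M) (≈ 700).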